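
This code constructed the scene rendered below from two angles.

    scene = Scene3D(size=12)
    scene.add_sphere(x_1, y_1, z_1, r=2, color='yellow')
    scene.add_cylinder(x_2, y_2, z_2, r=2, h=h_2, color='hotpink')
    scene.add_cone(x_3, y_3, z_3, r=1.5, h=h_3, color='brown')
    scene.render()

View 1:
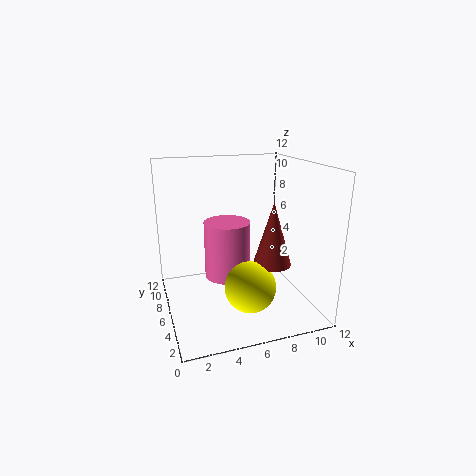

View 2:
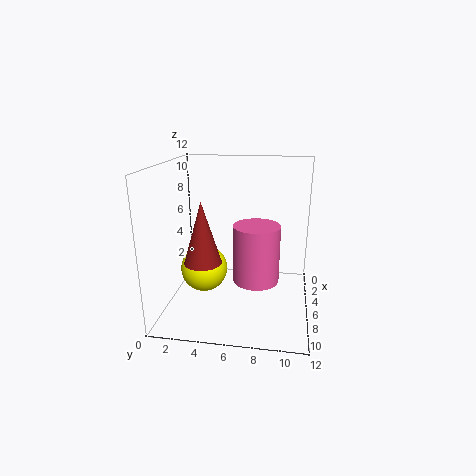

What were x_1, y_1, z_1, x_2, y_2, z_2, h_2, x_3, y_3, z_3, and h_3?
x_1 = 6
y_1 = 3
z_1 = 3
x_2 = 5.5
y_2 = 7.5
z_2 = 2
h_2 = 5
x_3 = 8
y_3 = 3.5
z_3 = 4.5
h_3 = 5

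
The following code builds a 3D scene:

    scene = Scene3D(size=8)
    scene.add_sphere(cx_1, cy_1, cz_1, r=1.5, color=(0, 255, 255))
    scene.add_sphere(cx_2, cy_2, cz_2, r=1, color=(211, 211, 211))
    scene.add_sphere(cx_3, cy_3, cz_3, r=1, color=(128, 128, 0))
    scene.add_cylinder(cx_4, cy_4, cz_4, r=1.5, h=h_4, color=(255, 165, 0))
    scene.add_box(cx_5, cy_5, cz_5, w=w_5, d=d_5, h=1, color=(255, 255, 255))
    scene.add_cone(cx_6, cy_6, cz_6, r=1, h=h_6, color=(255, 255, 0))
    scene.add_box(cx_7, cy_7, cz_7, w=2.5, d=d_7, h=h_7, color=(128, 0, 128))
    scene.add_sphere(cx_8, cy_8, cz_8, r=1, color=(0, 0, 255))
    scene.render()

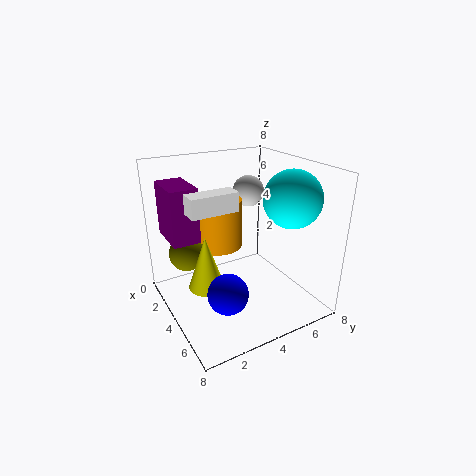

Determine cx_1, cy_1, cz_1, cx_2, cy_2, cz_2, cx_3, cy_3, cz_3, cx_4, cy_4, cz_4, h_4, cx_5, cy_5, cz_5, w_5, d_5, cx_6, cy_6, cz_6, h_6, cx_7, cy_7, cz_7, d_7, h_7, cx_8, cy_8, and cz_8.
cx_1 = 6; cy_1 = 6; cz_1 = 6.5; cx_2 = 1; cy_2 = 6.5; cz_2 = 5.5; cx_3 = 2.5; cy_3 = 1.5; cz_3 = 3; cx_4 = 1.5; cy_4 = 4; cz_4 = 2.5; h_4 = 3; cx_5 = 4; cy_5 = 1; cz_5 = 6; w_5 = 1; d_5 = 2.5; cx_6 = 4; cy_6 = 2; cz_6 = 1.5; h_6 = 3; cx_7 = 1; cy_7 = 0.5; cz_7 = 4; d_7 = 1.5; h_7 = 3; cx_8 = 6.5; cy_8 = 2; cz_8 = 2.5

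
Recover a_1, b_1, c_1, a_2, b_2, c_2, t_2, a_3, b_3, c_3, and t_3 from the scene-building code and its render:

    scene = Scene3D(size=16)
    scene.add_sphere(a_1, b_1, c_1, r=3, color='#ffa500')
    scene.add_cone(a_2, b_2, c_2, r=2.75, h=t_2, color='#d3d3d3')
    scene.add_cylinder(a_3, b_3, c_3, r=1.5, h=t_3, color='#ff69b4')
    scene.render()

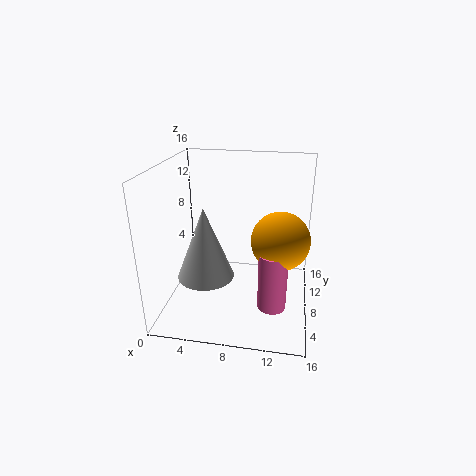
a_1 = 12.75; b_1 = 6; c_1 = 9; a_2 = 5.75; b_2 = 2.75; c_2 = 6.25; t_2 = 7; a_3 = 12.25; b_3 = 4.5; c_3 = 2; t_3 = 6.25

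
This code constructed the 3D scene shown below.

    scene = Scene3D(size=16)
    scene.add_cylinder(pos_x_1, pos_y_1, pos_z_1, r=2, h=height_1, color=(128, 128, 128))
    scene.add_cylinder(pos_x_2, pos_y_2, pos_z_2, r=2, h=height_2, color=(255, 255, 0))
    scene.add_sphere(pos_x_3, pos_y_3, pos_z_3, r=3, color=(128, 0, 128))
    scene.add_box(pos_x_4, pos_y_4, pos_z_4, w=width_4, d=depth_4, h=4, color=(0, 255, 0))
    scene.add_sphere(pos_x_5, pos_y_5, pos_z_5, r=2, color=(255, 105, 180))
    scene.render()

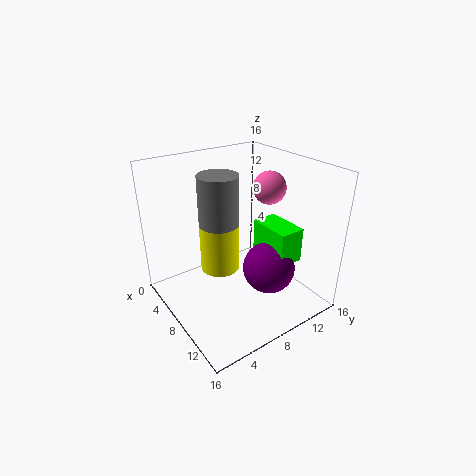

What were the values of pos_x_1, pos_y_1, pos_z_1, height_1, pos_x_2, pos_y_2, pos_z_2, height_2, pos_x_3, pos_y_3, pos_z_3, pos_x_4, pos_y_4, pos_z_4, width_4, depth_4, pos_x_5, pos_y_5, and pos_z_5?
pos_x_1 = 9
pos_y_1 = 5
pos_z_1 = 11
height_1 = 5
pos_x_2 = 9
pos_y_2 = 5
pos_z_2 = 6
height_2 = 5
pos_x_3 = 10
pos_y_3 = 11
pos_z_3 = 4
pos_x_4 = 7
pos_y_4 = 11
pos_z_4 = 5
width_4 = 5
depth_4 = 3
pos_x_5 = 6
pos_y_5 = 14
pos_z_5 = 12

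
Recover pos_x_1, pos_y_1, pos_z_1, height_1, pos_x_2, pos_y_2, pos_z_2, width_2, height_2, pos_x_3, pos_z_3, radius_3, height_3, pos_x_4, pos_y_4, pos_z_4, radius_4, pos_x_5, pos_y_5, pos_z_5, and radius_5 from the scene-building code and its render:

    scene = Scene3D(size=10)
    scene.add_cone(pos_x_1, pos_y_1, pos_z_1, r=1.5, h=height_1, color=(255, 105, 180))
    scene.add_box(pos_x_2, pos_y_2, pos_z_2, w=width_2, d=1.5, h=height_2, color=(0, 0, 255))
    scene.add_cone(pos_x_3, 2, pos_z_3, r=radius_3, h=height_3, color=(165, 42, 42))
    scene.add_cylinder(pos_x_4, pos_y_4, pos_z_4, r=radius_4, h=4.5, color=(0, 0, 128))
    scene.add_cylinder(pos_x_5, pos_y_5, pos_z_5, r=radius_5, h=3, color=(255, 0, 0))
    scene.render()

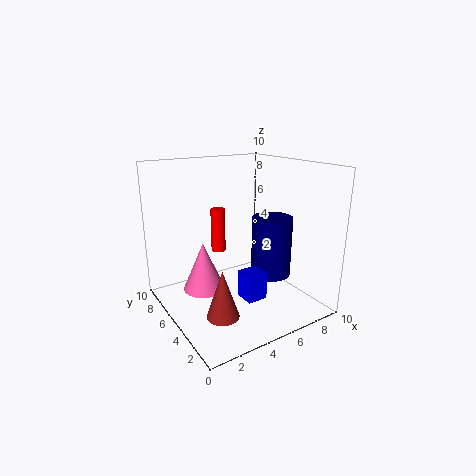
pos_x_1 = 3, pos_y_1 = 6.5, pos_z_1 = 1, height_1 = 3.5, pos_x_2 = 5, pos_y_2 = 3.5, pos_z_2 = 0.5, width_2 = 1.5, height_2 = 2, pos_x_3 = 2, pos_z_3 = 1.5, radius_3 = 1, height_3 = 3, pos_x_4 = 8, pos_y_4 = 5, pos_z_4 = 1.5, radius_4 = 1.5, pos_x_5 = 4, pos_y_5 = 6, pos_z_5 = 4, radius_5 = 0.5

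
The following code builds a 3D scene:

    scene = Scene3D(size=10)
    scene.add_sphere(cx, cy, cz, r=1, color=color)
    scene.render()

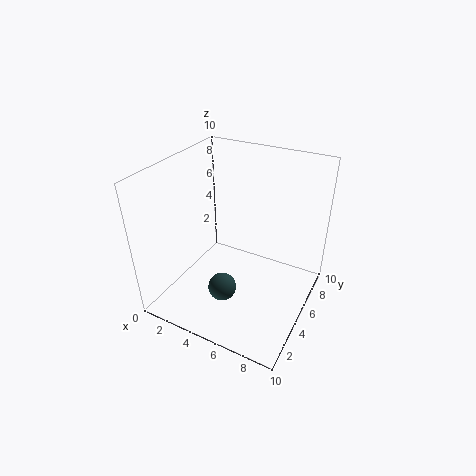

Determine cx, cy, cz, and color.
cx = 4.5
cy = 3.5
cz = 1.5
color = 'darkslategray'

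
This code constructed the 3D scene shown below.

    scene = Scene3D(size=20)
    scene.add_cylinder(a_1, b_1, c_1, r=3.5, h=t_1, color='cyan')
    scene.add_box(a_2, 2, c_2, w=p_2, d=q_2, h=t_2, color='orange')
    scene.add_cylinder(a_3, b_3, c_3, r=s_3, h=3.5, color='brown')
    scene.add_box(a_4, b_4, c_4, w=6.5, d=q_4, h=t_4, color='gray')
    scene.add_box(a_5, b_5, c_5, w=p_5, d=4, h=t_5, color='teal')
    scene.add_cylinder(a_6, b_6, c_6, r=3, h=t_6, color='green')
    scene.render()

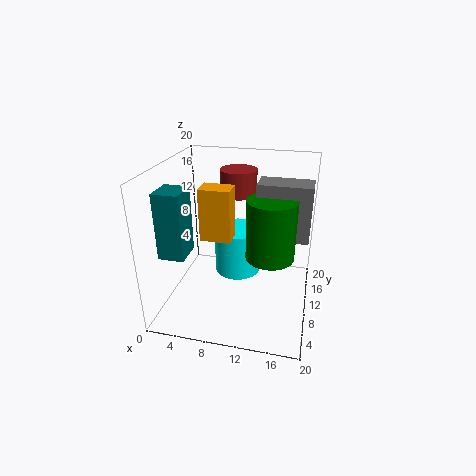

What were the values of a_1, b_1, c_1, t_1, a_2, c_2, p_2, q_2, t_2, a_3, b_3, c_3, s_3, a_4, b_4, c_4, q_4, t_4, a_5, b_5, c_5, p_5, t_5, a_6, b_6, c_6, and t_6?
a_1 = 9
b_1 = 14
c_1 = 2.5
t_1 = 7
a_2 = 7.5
c_2 = 13.5
p_2 = 3.5
q_2 = 2.5
t_2 = 6
a_3 = 9.5
b_3 = 12.5
c_3 = 15.5
s_3 = 2.5
a_4 = 13
b_4 = 6.5
c_4 = 12
q_4 = 3.5
t_4 = 7
a_5 = 0.5
b_5 = 4.5
c_5 = 8.5
p_5 = 3.5
t_5 = 9
a_6 = 15
b_6 = 6
c_6 = 10
t_6 = 7.5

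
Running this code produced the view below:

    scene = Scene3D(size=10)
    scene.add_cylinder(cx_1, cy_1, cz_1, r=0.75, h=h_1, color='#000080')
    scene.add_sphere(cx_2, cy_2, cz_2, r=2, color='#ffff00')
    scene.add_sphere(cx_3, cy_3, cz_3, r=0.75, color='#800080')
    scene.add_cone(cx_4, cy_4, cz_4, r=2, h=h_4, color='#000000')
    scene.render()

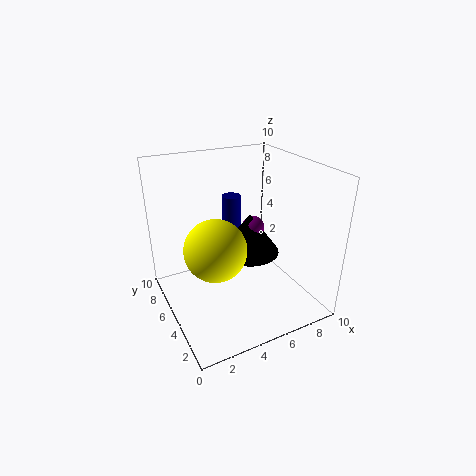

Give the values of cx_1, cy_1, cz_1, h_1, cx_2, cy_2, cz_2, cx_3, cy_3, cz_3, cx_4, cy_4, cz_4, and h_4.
cx_1 = 6.5
cy_1 = 9
cz_1 = 3.25
h_1 = 3.25
cx_2 = 2.75
cy_2 = 3.75
cz_2 = 5.25
cx_3 = 5.75
cy_3 = 4.25
cz_3 = 6
cx_4 = 5.5
cy_4 = 4.25
cz_4 = 4.25
h_4 = 2.75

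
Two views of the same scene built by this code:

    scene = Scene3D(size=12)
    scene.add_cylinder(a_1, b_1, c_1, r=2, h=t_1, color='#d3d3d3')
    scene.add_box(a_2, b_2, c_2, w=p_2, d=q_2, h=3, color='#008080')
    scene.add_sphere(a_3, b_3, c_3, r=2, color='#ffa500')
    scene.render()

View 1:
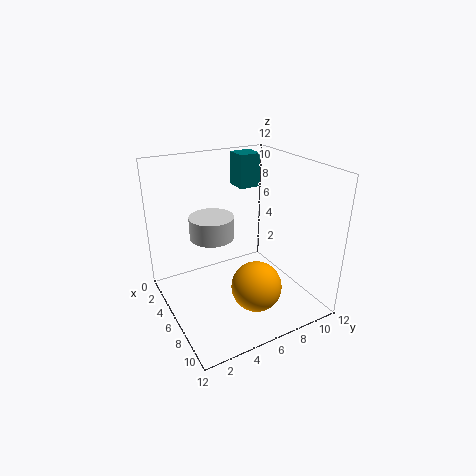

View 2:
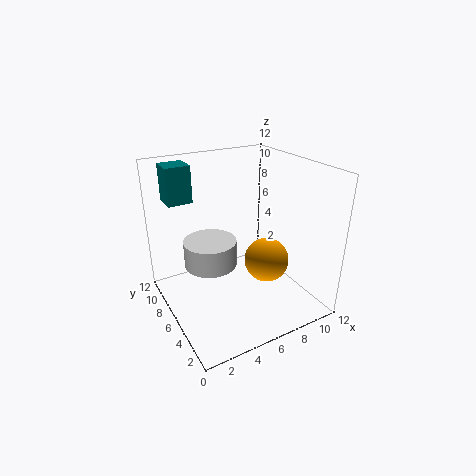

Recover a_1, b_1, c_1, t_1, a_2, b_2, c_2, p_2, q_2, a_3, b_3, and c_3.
a_1 = 3, b_1 = 5, c_1 = 5, t_1 = 2, a_2 = 1, b_2 = 8, c_2 = 9, p_2 = 2, q_2 = 2, a_3 = 9, b_3 = 6, c_3 = 3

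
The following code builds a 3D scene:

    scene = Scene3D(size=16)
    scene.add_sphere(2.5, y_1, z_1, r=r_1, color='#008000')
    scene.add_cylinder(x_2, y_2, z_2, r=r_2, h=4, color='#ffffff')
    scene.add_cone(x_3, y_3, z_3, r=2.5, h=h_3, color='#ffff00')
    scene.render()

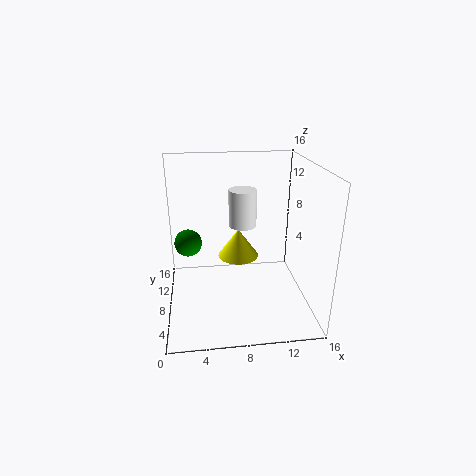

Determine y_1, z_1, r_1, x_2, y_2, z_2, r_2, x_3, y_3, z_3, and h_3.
y_1 = 8.5
z_1 = 7.5
r_1 = 1.5
x_2 = 8.5
y_2 = 8
z_2 = 9.5
r_2 = 1.5
x_3 = 8.5
y_3 = 11.5
z_3 = 4
h_3 = 3.5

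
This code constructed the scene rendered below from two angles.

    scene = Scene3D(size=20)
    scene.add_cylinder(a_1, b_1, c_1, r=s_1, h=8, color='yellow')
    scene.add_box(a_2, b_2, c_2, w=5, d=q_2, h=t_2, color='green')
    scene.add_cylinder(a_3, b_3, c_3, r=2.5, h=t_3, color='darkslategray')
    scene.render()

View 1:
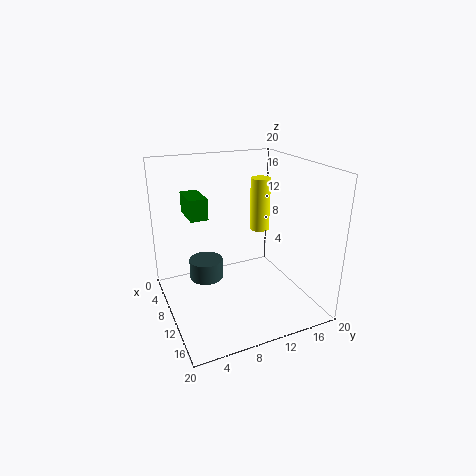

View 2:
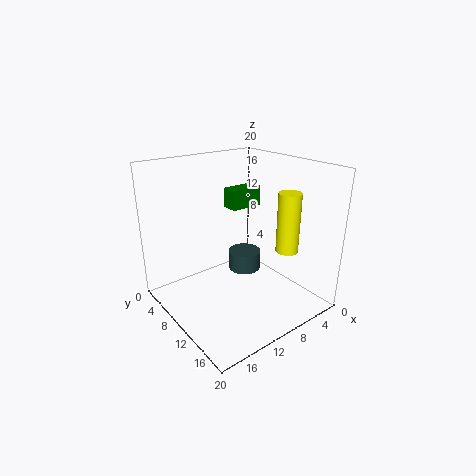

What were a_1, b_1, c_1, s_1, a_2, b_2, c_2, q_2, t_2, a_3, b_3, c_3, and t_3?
a_1 = 6, b_1 = 15.5, c_1 = 9, s_1 = 1.5, a_2 = 3, b_2 = 4, c_2 = 12.5, q_2 = 2.5, t_2 = 3, a_3 = 6, b_3 = 6.5, c_3 = 2.5, t_3 = 3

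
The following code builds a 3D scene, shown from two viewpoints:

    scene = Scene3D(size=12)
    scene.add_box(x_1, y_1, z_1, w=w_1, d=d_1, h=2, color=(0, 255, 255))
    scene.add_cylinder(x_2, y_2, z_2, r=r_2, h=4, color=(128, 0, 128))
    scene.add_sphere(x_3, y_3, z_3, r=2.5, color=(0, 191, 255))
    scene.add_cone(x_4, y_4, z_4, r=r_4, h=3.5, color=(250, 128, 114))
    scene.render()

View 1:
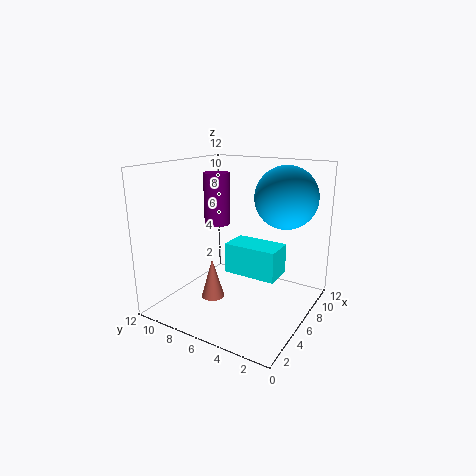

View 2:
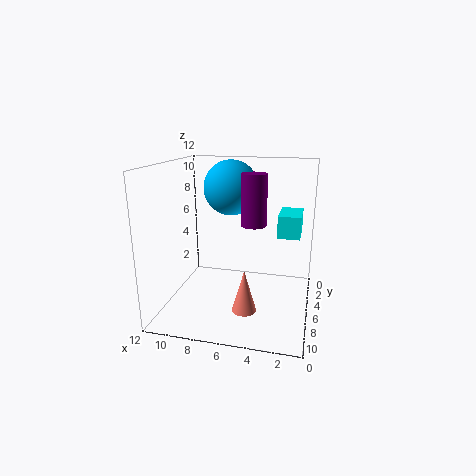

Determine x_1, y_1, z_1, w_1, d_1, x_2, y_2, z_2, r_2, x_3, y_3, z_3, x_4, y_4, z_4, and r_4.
x_1 = 1; y_1 = 0.5; z_1 = 5.5; w_1 = 2; d_1 = 3.5; x_2 = 4.5; y_2 = 7; z_2 = 7.5; r_2 = 1; x_3 = 7.5; y_3 = 2.5; z_3 = 9.5; x_4 = 5; y_4 = 8; z_4 = 0.5; r_4 = 1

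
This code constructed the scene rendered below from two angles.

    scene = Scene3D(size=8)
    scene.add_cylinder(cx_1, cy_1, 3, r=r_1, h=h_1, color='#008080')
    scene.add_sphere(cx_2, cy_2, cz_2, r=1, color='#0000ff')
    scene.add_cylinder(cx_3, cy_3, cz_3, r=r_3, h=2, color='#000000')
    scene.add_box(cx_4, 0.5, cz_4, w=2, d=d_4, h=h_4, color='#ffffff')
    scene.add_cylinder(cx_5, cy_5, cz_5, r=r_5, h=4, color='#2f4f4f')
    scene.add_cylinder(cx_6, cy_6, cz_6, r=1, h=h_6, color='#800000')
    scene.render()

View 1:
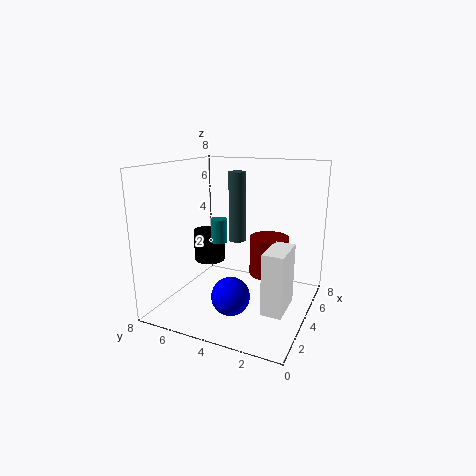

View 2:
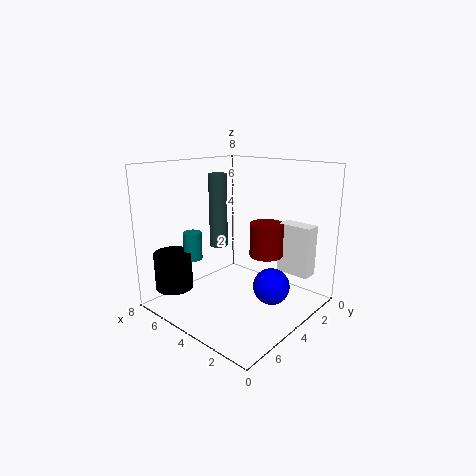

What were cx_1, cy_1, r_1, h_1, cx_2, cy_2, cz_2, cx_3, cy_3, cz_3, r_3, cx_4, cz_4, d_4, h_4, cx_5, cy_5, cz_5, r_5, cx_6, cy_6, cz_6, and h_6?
cx_1 = 5.5
cy_1 = 6
r_1 = 0.5
h_1 = 1.5
cx_2 = 2
cy_2 = 3.5
cz_2 = 1.5
cx_3 = 6
cy_3 = 7
cz_3 = 1.5
r_3 = 1
cx_4 = 1
cz_4 = 1.5
d_4 = 1
h_4 = 3
cx_5 = 5
cy_5 = 4.5
cz_5 = 3.5
r_5 = 0.5
cx_6 = 3.5
cy_6 = 2
cz_6 = 2.5
h_6 = 2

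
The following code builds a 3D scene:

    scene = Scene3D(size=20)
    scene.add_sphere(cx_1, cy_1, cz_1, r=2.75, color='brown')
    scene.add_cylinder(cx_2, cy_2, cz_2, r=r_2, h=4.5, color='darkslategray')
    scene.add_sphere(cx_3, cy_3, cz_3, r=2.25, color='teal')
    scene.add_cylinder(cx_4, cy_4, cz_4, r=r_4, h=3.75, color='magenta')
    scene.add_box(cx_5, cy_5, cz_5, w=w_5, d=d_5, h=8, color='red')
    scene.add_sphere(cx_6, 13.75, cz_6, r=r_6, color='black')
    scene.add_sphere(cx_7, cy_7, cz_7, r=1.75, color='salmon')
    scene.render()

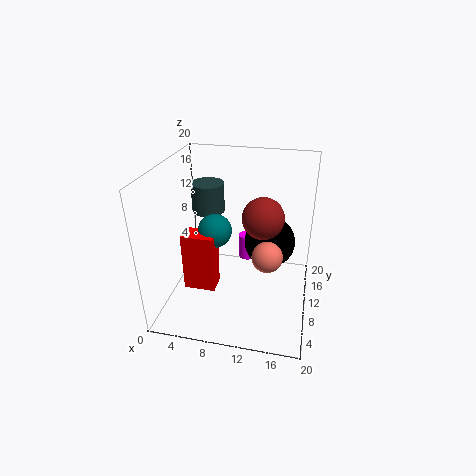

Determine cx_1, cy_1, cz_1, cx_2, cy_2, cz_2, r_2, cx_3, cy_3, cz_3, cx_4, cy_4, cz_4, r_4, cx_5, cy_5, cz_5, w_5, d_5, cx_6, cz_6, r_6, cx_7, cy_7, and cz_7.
cx_1 = 13.5, cy_1 = 9.25, cz_1 = 13.75, cx_2 = 4, cy_2 = 15.75, cz_2 = 11, r_2 = 2.5, cx_3 = 7.25, cy_3 = 8.25, cz_3 = 11.75, cx_4 = 10.5, cy_4 = 14.25, cz_4 = 4.5, r_4 = 1.25, cx_5 = 3.5, cy_5 = 5.25, cz_5 = 4, w_5 = 4.25, d_5 = 2.75, cx_6 = 14, cz_6 = 7.75, r_6 = 3.75, cx_7 = 15, cy_7 = 2.75, cz_7 = 12.25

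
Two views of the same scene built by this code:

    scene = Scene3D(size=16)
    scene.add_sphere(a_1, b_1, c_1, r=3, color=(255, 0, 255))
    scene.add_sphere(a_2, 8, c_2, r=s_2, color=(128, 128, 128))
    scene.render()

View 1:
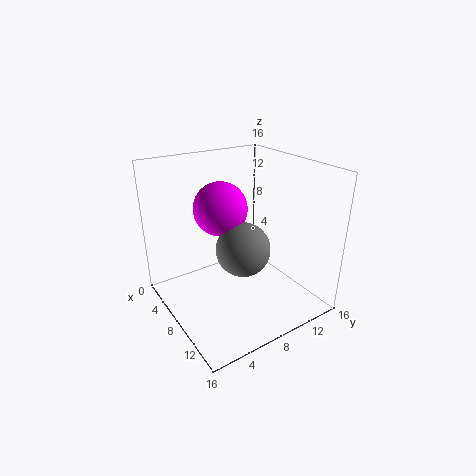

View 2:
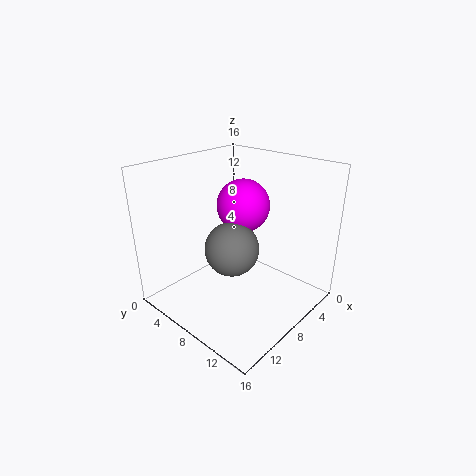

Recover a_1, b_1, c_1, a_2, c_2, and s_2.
a_1 = 6; b_1 = 7; c_1 = 11; a_2 = 9; c_2 = 7; s_2 = 3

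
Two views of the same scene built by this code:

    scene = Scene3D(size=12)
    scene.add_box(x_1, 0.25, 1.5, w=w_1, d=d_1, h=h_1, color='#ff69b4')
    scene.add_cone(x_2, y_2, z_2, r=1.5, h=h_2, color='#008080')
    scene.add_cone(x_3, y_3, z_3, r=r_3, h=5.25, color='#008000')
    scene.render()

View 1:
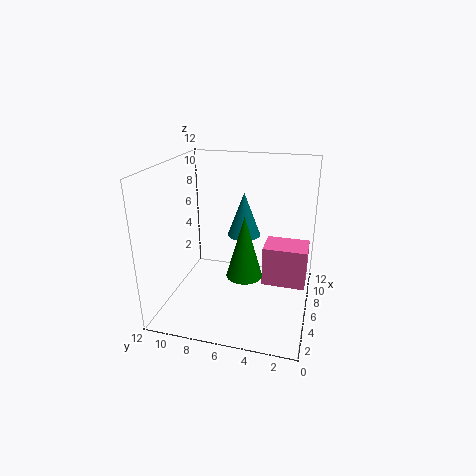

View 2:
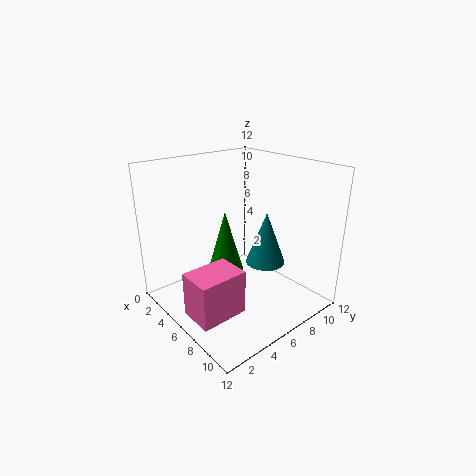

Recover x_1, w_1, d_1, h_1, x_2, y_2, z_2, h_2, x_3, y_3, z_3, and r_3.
x_1 = 6.5; w_1 = 2.75; d_1 = 3.75; h_1 = 3.5; x_2 = 9; y_2 = 6.25; z_2 = 5; h_2 = 4; x_3 = 5.25; y_3 = 5.25; z_3 = 3; r_3 = 1.5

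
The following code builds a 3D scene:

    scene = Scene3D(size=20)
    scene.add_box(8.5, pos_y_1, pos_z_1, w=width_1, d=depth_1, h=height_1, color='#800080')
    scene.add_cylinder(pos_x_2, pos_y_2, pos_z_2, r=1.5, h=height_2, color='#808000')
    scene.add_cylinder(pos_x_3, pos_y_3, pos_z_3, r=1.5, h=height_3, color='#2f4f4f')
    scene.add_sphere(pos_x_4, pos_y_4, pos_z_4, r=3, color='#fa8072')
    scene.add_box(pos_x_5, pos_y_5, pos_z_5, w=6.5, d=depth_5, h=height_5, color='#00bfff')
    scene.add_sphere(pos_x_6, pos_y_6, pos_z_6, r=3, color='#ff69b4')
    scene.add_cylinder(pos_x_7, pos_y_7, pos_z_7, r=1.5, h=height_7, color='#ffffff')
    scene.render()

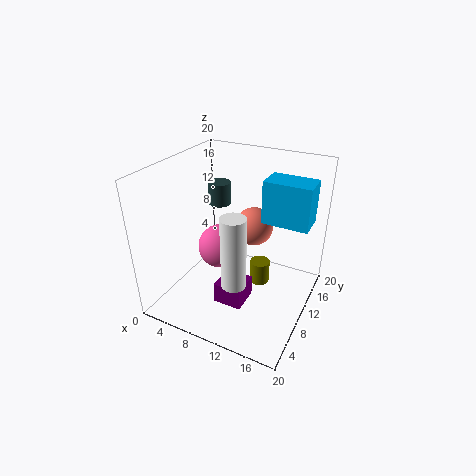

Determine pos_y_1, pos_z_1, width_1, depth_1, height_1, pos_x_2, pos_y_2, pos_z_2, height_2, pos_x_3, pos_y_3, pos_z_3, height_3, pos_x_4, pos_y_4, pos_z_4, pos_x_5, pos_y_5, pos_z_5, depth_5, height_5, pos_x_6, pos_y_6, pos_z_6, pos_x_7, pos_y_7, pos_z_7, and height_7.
pos_y_1 = 5.5
pos_z_1 = 1.5
width_1 = 4
depth_1 = 4
height_1 = 3
pos_x_2 = 12
pos_y_2 = 13.5
pos_z_2 = 1
height_2 = 3.5
pos_x_3 = 7
pos_y_3 = 10.5
pos_z_3 = 14.5
height_3 = 3
pos_x_4 = 9.5
pos_y_4 = 16.5
pos_z_4 = 8.5
pos_x_5 = 12.5
pos_y_5 = 12
pos_z_5 = 12
depth_5 = 4
height_5 = 6
pos_x_6 = 8
pos_y_6 = 8.5
pos_z_6 = 9
pos_x_7 = 13
pos_y_7 = 3
pos_z_7 = 8
height_7 = 9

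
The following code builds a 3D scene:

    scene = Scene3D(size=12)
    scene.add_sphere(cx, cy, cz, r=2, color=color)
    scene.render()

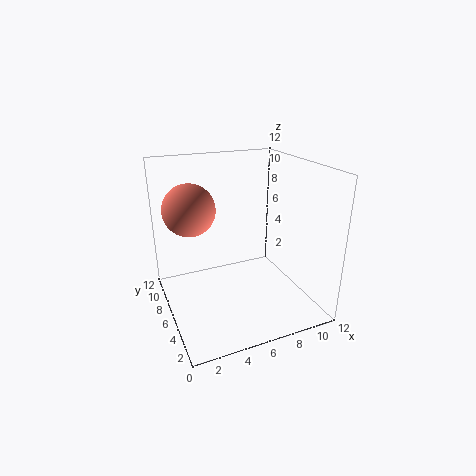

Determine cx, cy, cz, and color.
cx = 2, cy = 6, cz = 9, color = 'salmon'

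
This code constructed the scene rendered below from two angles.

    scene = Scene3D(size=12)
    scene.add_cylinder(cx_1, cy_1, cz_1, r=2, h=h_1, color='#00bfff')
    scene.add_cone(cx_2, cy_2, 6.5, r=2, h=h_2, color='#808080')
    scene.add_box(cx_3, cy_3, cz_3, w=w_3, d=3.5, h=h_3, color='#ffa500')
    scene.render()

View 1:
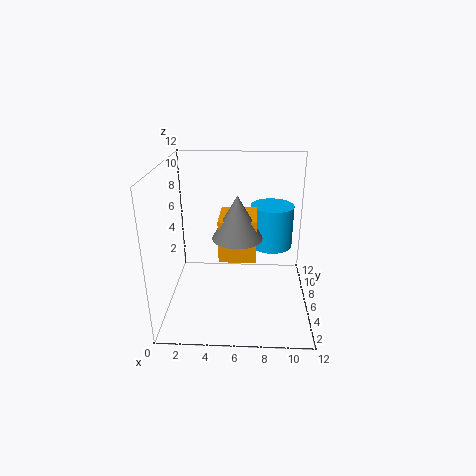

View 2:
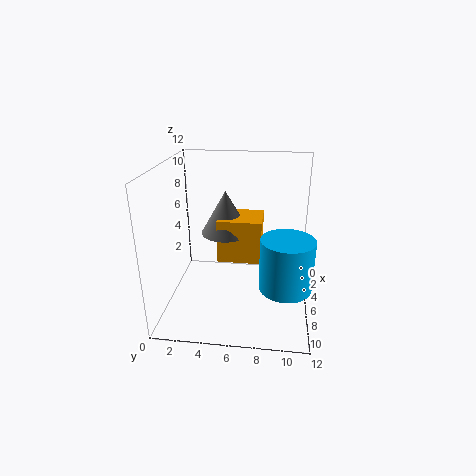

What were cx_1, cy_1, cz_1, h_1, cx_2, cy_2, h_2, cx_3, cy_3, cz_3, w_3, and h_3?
cx_1 = 9; cy_1 = 10; cz_1 = 3.5; h_1 = 4; cx_2 = 6; cy_2 = 5; h_2 = 3.5; cx_3 = 4.5; cy_3 = 4.5; cz_3 = 4.5; w_3 = 3; h_3 = 3.5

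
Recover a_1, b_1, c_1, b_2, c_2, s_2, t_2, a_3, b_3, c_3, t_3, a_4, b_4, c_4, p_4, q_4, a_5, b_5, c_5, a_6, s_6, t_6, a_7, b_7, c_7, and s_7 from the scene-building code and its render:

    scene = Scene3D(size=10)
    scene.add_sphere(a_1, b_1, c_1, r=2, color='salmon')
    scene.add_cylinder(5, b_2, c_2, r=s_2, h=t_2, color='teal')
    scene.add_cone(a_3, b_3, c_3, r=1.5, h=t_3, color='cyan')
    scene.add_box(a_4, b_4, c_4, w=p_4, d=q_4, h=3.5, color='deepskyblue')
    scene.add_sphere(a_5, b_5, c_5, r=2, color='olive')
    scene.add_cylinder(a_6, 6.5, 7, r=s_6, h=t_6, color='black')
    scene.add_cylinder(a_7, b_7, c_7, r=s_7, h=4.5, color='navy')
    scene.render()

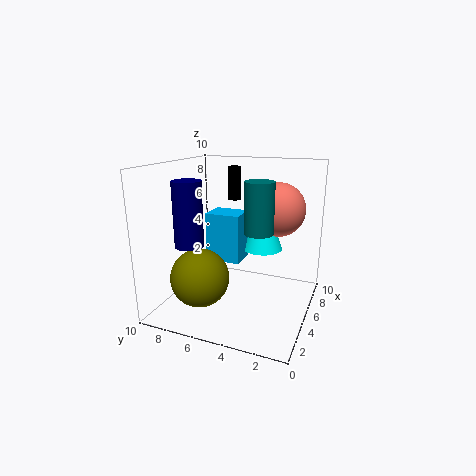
a_1 = 8, b_1 = 3, c_1 = 6.5, b_2 = 3.5, c_2 = 5.5, s_2 = 1, t_2 = 3.5, a_3 = 7.5, b_3 = 4, c_3 = 3.5, t_3 = 4, a_4 = 5, b_4 = 5, c_4 = 3, p_4 = 2, q_4 = 2.5, a_5 = 3, b_5 = 7, c_5 = 2.5, a_6 = 8, s_6 = 0.5, t_6 = 2.5, a_7 = 3.5, b_7 = 8, c_7 = 4.5, s_7 = 1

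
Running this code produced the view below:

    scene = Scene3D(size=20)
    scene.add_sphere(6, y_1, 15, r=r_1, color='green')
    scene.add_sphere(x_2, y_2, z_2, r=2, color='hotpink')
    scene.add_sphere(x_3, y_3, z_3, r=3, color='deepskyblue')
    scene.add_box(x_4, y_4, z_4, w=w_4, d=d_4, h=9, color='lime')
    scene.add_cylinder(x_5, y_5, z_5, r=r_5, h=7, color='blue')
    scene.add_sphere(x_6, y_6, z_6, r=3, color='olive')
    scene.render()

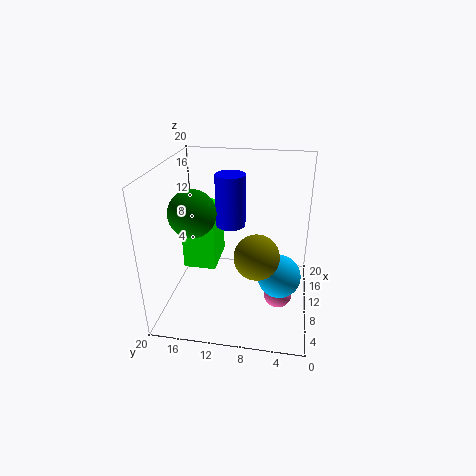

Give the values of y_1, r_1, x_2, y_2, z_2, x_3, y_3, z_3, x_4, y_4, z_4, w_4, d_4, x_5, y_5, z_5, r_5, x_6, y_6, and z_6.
y_1 = 15; r_1 = 3; x_2 = 9; y_2 = 4; z_2 = 2; x_3 = 9; y_3 = 4; z_3 = 5; x_4 = 12; y_4 = 14; z_4 = 3; w_4 = 7; d_4 = 5; x_5 = 10; y_5 = 11; z_5 = 12; r_5 = 2; x_6 = 7; y_6 = 7; z_6 = 9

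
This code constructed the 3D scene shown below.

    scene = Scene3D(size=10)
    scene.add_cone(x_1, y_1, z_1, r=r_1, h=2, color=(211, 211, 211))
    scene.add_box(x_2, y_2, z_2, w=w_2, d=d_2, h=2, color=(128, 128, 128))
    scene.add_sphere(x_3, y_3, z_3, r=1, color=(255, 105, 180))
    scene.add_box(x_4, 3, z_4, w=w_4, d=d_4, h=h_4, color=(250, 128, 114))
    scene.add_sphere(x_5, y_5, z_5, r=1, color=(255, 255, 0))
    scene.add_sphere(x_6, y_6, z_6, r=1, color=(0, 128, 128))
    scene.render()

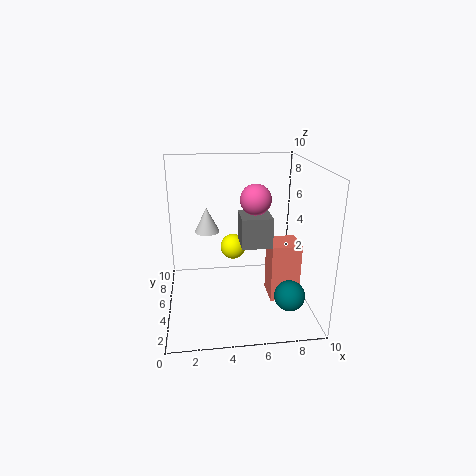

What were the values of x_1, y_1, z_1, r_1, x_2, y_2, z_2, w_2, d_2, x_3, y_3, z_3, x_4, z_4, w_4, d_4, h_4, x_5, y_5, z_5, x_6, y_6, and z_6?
x_1 = 3, y_1 = 9, z_1 = 4, r_1 = 1, x_2 = 5, y_2 = 3, z_2 = 5, w_2 = 2, d_2 = 2, x_3 = 6, y_3 = 4, z_3 = 8, x_4 = 7, z_4 = 1, w_4 = 2, d_4 = 2, h_4 = 4, x_5 = 5, y_5 = 8, z_5 = 3, x_6 = 8, y_6 = 2, z_6 = 2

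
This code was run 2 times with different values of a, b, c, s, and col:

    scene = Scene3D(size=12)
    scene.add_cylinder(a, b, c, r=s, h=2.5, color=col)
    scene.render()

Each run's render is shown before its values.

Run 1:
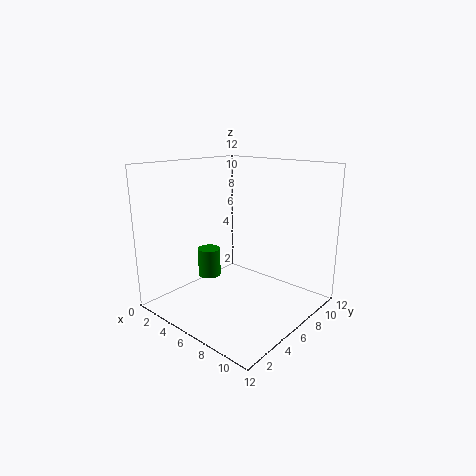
a = 3, b = 5.5, c = 2, s = 1, col = 'green'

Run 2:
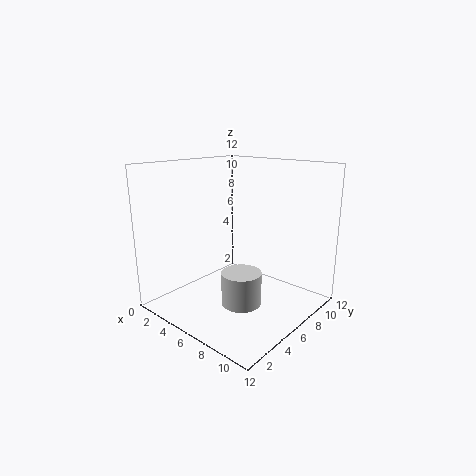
a = 8.5, b = 3.5, c = 2, s = 1.5, col = 'lightgray'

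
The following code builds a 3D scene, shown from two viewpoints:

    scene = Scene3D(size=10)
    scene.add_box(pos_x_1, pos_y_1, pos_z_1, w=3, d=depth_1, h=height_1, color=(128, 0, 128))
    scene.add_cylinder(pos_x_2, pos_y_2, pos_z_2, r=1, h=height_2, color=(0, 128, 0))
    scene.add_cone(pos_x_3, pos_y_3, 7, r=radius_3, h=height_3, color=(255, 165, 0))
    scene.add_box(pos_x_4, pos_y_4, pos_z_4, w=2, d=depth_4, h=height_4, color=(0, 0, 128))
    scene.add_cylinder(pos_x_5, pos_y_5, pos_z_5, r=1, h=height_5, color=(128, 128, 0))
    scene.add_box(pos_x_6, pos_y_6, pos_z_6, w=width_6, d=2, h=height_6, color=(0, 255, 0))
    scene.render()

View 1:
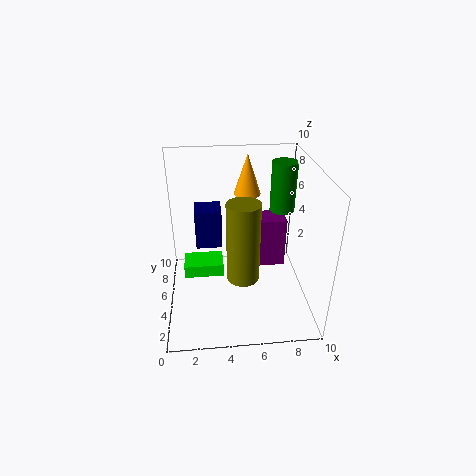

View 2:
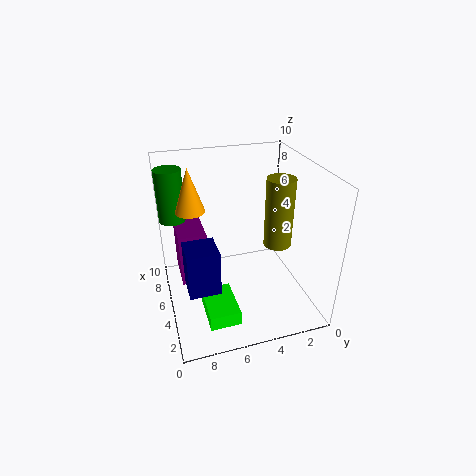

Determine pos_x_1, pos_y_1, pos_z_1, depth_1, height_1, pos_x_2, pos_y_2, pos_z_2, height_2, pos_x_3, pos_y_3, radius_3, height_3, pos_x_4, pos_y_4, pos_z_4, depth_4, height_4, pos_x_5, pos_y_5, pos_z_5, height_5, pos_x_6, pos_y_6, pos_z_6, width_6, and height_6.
pos_x_1 = 6
pos_y_1 = 7
pos_z_1 = 1
depth_1 = 2
height_1 = 4
pos_x_2 = 9
pos_y_2 = 9
pos_z_2 = 5
height_2 = 4
pos_x_3 = 6
pos_y_3 = 8
radius_3 = 1
height_3 = 3
pos_x_4 = 2
pos_y_4 = 7
pos_z_4 = 3
depth_4 = 2
height_4 = 3
pos_x_5 = 5
pos_y_5 = 2
pos_z_5 = 4
height_5 = 5
pos_x_6 = 1
pos_y_6 = 6
pos_z_6 = 1
width_6 = 3
height_6 = 1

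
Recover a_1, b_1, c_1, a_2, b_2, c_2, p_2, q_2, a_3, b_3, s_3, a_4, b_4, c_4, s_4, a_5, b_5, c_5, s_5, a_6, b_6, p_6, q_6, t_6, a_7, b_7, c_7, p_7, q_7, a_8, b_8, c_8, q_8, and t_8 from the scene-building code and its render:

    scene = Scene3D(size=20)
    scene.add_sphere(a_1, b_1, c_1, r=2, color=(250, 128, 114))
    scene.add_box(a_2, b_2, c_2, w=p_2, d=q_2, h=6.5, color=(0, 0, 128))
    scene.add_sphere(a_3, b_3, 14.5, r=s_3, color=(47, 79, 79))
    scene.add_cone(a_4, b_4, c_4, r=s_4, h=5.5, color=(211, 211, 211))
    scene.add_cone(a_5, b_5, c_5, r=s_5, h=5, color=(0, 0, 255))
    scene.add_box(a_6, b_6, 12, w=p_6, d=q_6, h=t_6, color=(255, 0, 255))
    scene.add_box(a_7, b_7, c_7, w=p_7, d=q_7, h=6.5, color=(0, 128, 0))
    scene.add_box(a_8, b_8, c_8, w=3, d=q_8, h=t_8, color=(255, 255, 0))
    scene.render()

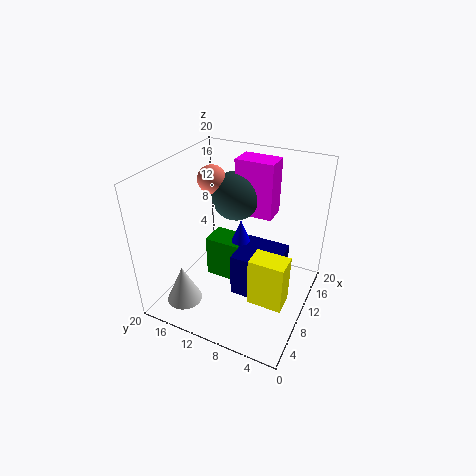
a_1 = 12; b_1 = 15; c_1 = 17; a_2 = 8.5; b_2 = 4; c_2 = 1; p_2 = 6.5; q_2 = 6.5; a_3 = 13.5; b_3 = 12; s_3 = 3.5; a_4 = 4.5; b_4 = 16; c_4 = 1; s_4 = 2.5; a_5 = 13; b_5 = 11; c_5 = 6; s_5 = 2; a_6 = 13; b_6 = 6.5; p_6 = 3.5; q_6 = 5.5; t_6 = 8; a_7 = 11; b_7 = 10.5; c_7 = 1; p_7 = 4; q_7 = 5.5; a_8 = 4.5; b_8 = 1.5; c_8 = 4.5; q_8 = 4.5; t_8 = 6.5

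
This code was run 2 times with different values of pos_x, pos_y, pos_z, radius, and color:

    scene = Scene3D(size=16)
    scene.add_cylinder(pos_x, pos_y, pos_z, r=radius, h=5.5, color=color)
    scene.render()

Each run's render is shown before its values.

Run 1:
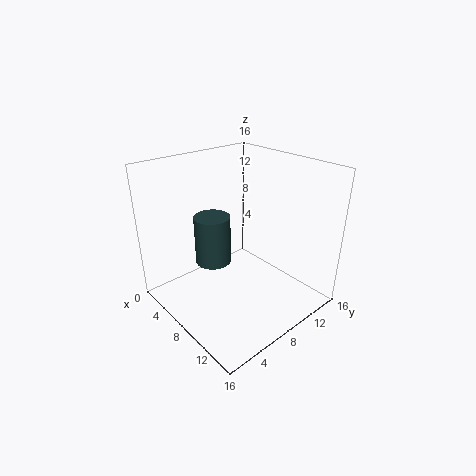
pos_x = 6
pos_y = 6
pos_z = 5
radius = 2
color = 'darkslategray'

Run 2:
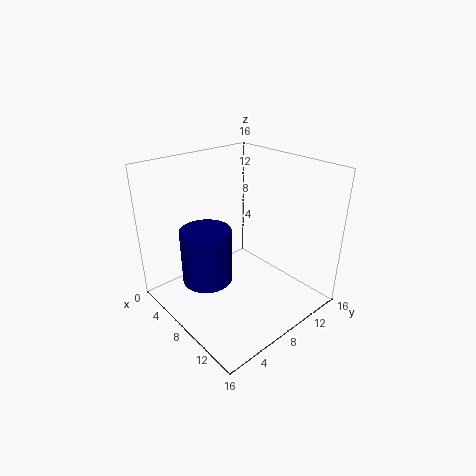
pos_x = 9
pos_y = 3
pos_z = 5.5
radius = 2.5
color = 'navy'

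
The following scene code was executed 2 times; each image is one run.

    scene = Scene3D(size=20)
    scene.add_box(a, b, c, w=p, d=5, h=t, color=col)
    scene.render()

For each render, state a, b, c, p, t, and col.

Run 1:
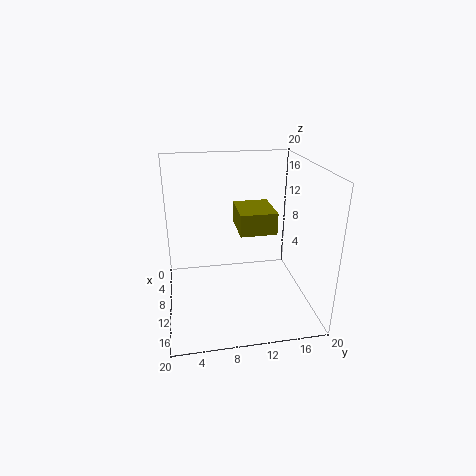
a = 6; b = 10; c = 11; p = 6; t = 3; col = 'olive'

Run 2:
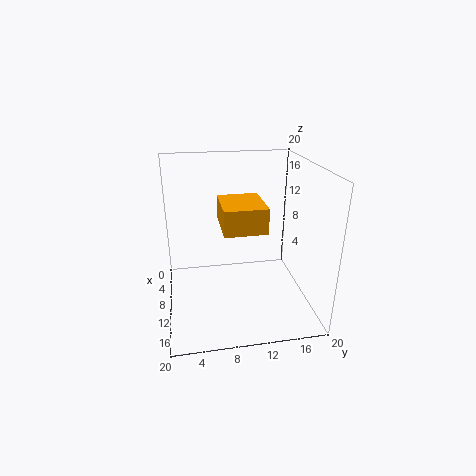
a = 12; b = 7; c = 14; p = 6; t = 3; col = 'orange'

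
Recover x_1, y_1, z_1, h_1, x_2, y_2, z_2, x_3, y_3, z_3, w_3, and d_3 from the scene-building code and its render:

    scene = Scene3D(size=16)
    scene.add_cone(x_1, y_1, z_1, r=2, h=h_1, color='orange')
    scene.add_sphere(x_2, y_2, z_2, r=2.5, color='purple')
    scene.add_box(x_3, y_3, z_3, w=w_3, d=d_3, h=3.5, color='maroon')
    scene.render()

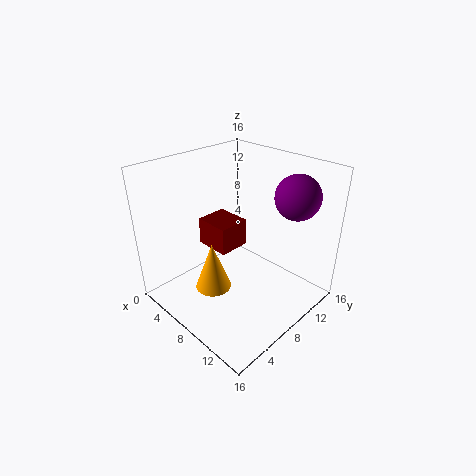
x_1 = 7, y_1 = 5, z_1 = 2.5, h_1 = 5.5, x_2 = 12, y_2 = 13, z_2 = 12.5, x_3 = 0.5, y_3 = 8.5, z_3 = 4, w_3 = 4.5, d_3 = 4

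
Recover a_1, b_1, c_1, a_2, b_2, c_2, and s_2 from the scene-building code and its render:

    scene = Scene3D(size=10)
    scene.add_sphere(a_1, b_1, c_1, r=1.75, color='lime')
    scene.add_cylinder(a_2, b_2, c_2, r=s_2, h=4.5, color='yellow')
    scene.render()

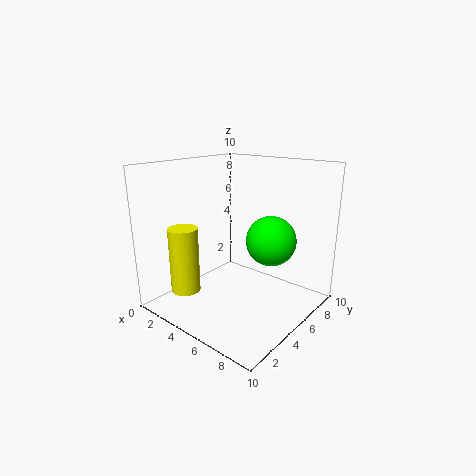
a_1 = 6.75, b_1 = 6.5, c_1 = 4.75, a_2 = 2.75, b_2 = 2, c_2 = 1.5, s_2 = 1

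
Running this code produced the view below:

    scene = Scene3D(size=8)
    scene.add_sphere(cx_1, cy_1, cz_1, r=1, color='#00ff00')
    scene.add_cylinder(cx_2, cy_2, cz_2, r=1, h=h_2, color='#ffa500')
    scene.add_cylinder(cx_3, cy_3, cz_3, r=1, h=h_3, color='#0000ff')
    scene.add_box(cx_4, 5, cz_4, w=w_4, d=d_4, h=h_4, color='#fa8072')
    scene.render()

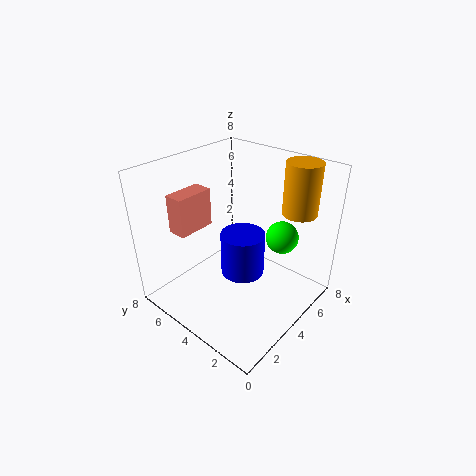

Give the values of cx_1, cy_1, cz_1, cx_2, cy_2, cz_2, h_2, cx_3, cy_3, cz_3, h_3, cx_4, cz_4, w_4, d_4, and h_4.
cx_1 = 7
cy_1 = 3
cz_1 = 3
cx_2 = 7
cy_2 = 2
cz_2 = 5
h_2 = 3
cx_3 = 2
cy_3 = 2
cz_3 = 4
h_3 = 2
cx_4 = 1
cz_4 = 5
w_4 = 2
d_4 = 1
h_4 = 2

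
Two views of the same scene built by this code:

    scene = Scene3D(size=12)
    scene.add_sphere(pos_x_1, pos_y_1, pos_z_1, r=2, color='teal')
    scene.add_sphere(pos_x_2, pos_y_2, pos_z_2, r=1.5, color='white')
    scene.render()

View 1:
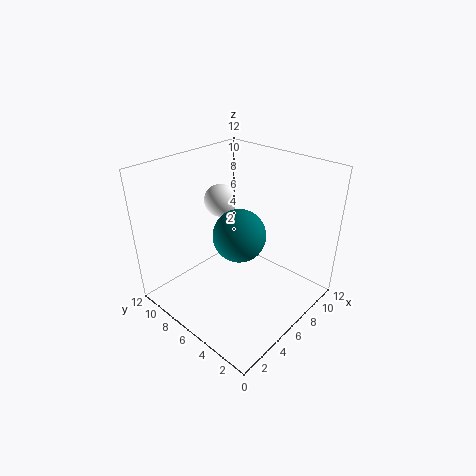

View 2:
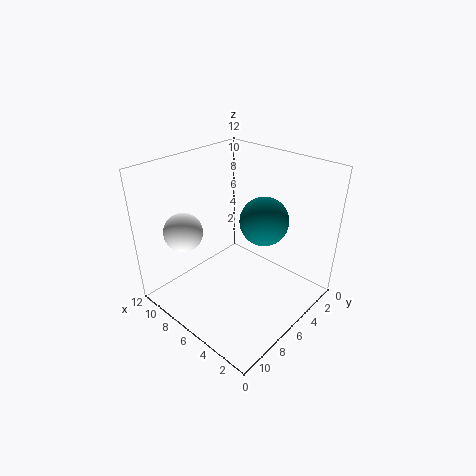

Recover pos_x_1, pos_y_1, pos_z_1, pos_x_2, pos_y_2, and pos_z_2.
pos_x_1 = 4.5, pos_y_1 = 4.5, pos_z_1 = 7.5, pos_x_2 = 8, pos_y_2 = 10, pos_z_2 = 7.5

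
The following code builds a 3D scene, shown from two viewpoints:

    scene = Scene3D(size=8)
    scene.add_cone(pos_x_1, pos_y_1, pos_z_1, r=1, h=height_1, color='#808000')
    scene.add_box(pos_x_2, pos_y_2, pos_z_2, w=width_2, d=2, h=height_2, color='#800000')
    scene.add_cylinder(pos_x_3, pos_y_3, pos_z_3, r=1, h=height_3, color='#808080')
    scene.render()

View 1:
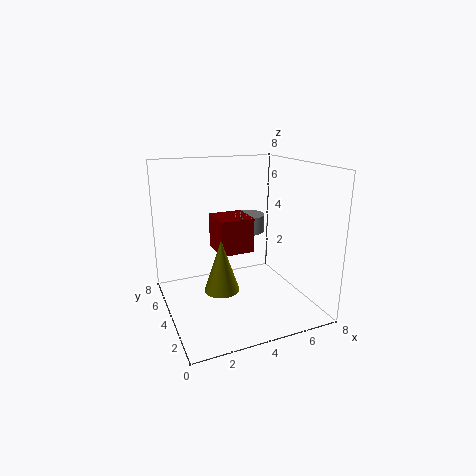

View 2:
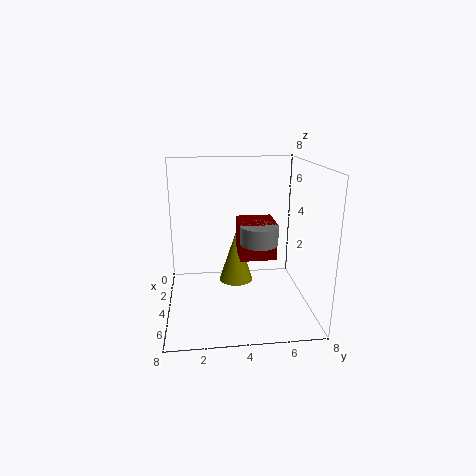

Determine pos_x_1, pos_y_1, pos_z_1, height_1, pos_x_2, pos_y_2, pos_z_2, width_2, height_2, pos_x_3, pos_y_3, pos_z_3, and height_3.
pos_x_1 = 3, pos_y_1 = 4, pos_z_1 = 1, height_1 = 3, pos_x_2 = 3, pos_y_2 = 4, pos_z_2 = 3, width_2 = 2, height_2 = 2, pos_x_3 = 5, pos_y_3 = 5, pos_z_3 = 4, height_3 = 1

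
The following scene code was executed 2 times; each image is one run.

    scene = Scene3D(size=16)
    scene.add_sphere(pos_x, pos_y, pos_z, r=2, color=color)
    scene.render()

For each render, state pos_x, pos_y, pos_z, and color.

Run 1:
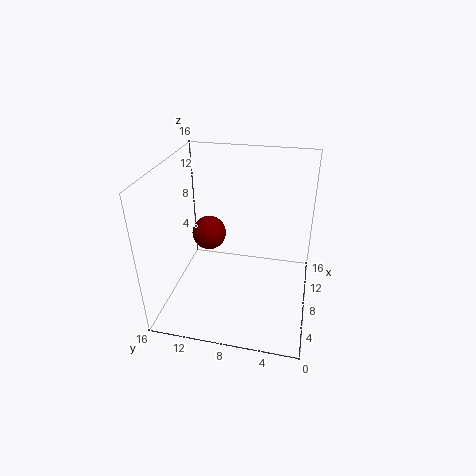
pos_x = 10, pos_y = 12, pos_z = 7, color = 'maroon'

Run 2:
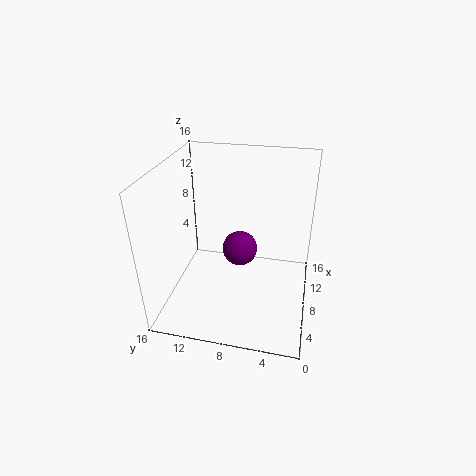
pos_x = 9, pos_y = 8, pos_z = 6, color = 'purple'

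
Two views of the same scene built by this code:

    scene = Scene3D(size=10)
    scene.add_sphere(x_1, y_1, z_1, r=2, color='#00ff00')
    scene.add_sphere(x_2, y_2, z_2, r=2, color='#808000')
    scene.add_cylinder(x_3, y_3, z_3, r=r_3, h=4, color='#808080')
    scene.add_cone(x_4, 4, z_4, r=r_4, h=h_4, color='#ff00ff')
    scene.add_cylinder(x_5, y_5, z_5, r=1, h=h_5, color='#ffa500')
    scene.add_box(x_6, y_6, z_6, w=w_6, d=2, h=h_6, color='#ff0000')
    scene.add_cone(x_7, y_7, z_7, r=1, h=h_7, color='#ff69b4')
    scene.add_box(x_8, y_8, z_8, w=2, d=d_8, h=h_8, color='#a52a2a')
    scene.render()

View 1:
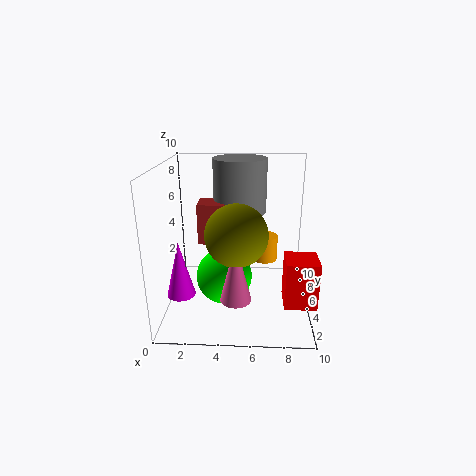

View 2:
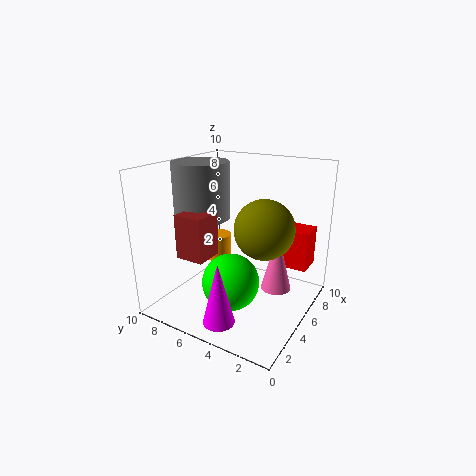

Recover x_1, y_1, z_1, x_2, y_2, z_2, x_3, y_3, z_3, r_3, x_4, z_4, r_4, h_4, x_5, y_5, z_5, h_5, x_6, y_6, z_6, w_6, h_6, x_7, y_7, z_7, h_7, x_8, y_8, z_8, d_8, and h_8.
x_1 = 4
y_1 = 5
z_1 = 2
x_2 = 5
y_2 = 3
z_2 = 6
x_3 = 5
y_3 = 8
z_3 = 6
r_3 = 2
x_4 = 1
z_4 = 1
r_4 = 1
h_4 = 4
x_5 = 7
y_5 = 8
z_5 = 2
h_5 = 2
x_6 = 8
y_6 = 1
z_6 = 2
w_6 = 2
h_6 = 3
x_7 = 5
y_7 = 2
z_7 = 2
h_7 = 4
x_8 = 2
y_8 = 6
z_8 = 4
d_8 = 2
h_8 = 3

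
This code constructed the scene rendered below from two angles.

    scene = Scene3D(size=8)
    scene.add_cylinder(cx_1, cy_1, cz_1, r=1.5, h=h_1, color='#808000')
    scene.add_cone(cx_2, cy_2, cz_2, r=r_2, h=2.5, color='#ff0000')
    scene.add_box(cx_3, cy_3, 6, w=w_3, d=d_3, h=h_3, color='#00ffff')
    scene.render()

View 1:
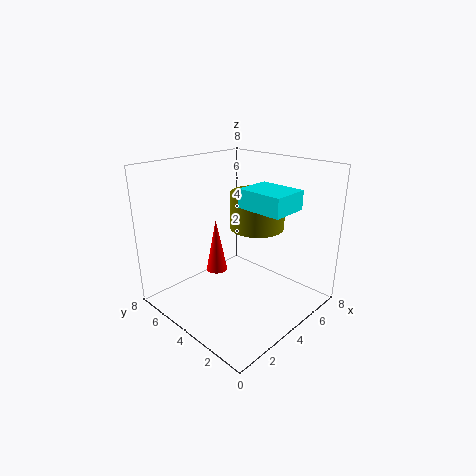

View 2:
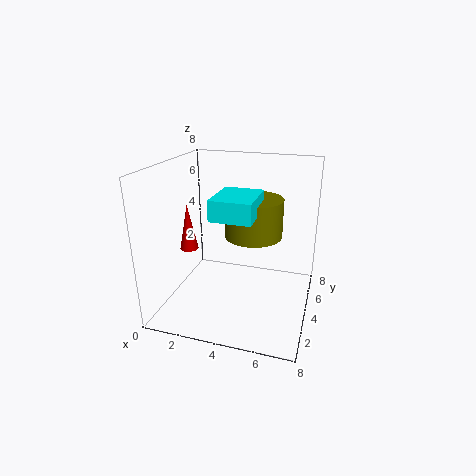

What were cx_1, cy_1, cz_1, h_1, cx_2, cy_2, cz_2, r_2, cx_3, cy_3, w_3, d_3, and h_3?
cx_1 = 5
cy_1 = 3.5
cz_1 = 4.5
h_1 = 2
cx_2 = 1.5
cy_2 = 3
cz_2 = 3.5
r_2 = 0.5
cx_3 = 3.5
cy_3 = 1
w_3 = 2
d_3 = 2.5
h_3 = 1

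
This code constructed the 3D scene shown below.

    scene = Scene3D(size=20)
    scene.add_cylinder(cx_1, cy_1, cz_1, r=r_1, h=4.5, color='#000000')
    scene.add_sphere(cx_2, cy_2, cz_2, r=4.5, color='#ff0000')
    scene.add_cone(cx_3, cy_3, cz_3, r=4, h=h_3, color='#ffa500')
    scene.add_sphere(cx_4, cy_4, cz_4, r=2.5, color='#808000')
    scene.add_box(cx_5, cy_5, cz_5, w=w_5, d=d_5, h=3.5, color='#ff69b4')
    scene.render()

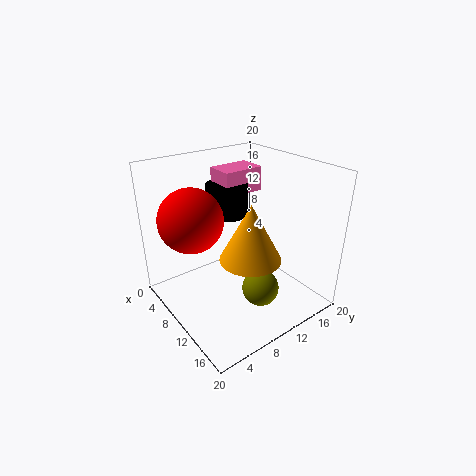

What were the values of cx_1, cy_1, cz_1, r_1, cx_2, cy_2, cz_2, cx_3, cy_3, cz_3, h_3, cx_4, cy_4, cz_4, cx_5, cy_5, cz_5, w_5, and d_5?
cx_1 = 6
cy_1 = 11
cz_1 = 12
r_1 = 3
cx_2 = 6
cy_2 = 5
cz_2 = 12.5
cx_3 = 14
cy_3 = 9
cz_3 = 9
h_3 = 7.5
cx_4 = 14.5
cy_4 = 10.5
cz_4 = 4
cx_5 = 3.5
cy_5 = 10
cz_5 = 15
w_5 = 4
d_5 = 6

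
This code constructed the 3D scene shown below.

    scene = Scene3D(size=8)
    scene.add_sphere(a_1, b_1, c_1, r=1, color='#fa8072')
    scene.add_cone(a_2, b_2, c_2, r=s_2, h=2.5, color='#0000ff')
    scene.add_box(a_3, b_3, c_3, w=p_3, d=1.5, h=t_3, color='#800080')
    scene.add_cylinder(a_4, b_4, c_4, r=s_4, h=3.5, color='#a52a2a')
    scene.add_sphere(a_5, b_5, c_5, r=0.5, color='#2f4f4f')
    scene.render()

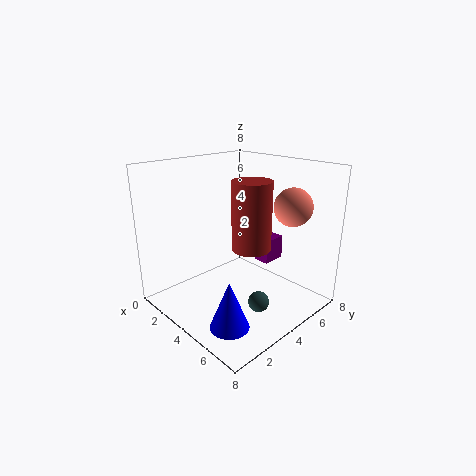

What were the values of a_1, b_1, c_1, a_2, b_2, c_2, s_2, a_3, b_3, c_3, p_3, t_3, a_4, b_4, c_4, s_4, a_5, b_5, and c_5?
a_1 = 6.5, b_1 = 5.5, c_1 = 6, a_2 = 6, b_2 = 1.5, c_2 = 0.5, s_2 = 1, a_3 = 3, b_3 = 6.5, c_3 = 1.5, p_3 = 1, t_3 = 1.5, a_4 = 5.5, b_4 = 3.5, c_4 = 4, s_4 = 1, a_5 = 7, b_5 = 2.5, c_5 = 2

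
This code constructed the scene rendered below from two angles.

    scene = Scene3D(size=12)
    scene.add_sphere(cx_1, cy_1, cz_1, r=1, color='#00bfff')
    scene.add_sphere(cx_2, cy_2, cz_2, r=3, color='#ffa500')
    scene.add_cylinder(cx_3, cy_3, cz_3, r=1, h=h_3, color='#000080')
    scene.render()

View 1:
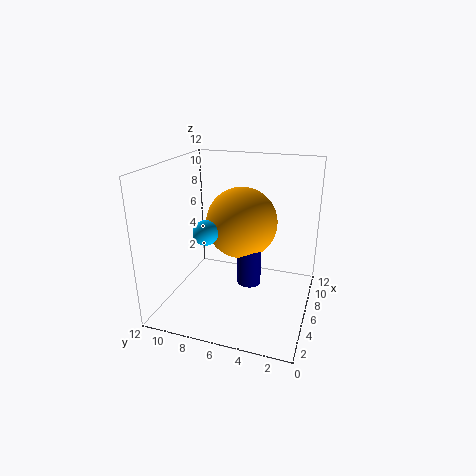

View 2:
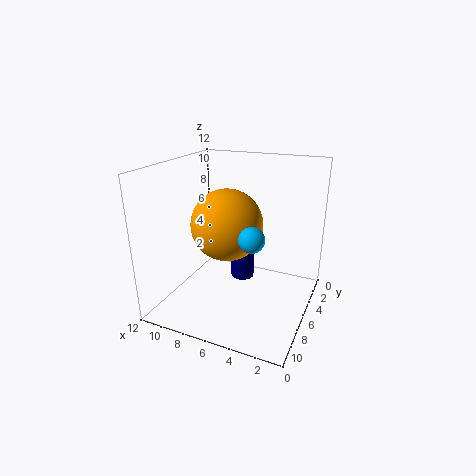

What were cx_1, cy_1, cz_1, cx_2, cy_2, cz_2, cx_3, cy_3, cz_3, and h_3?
cx_1 = 4, cy_1 = 8, cz_1 = 7, cx_2 = 7, cy_2 = 6, cz_2 = 7, cx_3 = 6, cy_3 = 5, cz_3 = 2, h_3 = 5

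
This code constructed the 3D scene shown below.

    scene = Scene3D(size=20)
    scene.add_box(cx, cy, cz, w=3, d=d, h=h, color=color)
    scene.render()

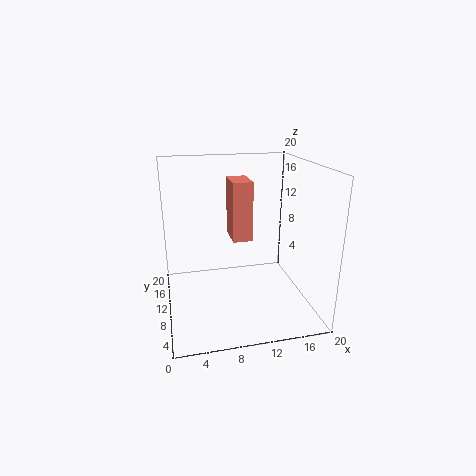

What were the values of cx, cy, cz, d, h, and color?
cx = 10; cy = 13; cz = 8; d = 5; h = 9; color = 'salmon'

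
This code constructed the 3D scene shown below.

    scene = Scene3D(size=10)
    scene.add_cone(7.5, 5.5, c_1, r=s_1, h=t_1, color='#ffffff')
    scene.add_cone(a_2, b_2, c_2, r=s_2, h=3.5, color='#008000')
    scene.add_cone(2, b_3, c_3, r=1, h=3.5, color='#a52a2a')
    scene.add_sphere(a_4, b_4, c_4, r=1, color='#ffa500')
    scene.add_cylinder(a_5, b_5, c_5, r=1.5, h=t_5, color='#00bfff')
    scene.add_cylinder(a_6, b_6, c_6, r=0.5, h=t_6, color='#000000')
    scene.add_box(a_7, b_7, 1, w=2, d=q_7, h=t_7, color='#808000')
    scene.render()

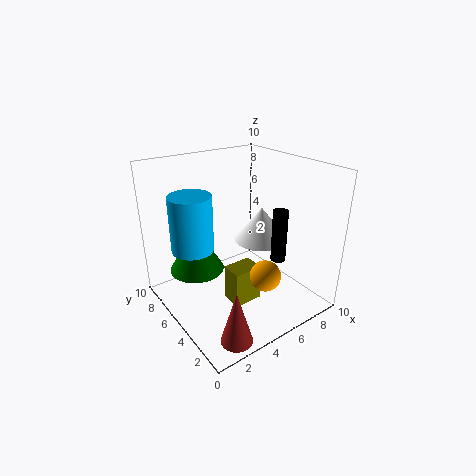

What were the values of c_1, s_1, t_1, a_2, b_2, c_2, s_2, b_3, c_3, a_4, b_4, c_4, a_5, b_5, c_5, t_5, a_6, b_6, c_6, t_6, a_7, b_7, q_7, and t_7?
c_1 = 4
s_1 = 2
t_1 = 2.5
a_2 = 3
b_2 = 7.5
c_2 = 2
s_2 = 2
b_3 = 1
c_3 = 0.5
a_4 = 5
b_4 = 2
c_4 = 3.5
a_5 = 2.5
b_5 = 7
c_5 = 4
t_5 = 4
a_6 = 6.5
b_6 = 2.5
c_6 = 4
t_6 = 3.5
a_7 = 3.5
b_7 = 3
q_7 = 1.5
t_7 = 2.5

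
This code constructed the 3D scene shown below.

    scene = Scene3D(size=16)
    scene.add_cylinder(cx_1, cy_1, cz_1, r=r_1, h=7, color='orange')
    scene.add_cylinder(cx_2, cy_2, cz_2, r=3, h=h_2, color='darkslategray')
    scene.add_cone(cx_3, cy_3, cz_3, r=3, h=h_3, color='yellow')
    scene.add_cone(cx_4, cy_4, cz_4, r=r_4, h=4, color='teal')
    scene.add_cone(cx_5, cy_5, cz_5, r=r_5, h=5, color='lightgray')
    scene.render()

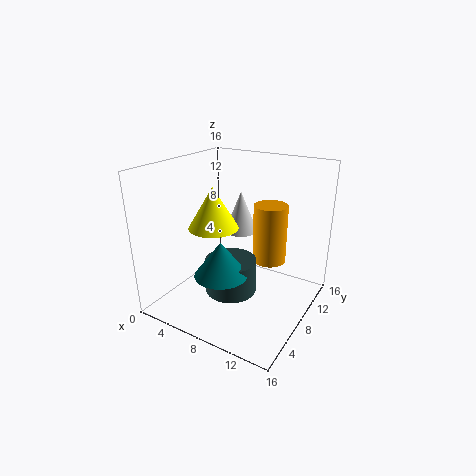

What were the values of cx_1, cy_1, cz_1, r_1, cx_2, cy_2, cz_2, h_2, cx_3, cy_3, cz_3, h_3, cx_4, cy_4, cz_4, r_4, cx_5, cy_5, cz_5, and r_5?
cx_1 = 10
cy_1 = 12
cz_1 = 4
r_1 = 2
cx_2 = 7
cy_2 = 8
cz_2 = 1
h_2 = 4
cx_3 = 4
cy_3 = 9
cz_3 = 8
h_3 = 5
cx_4 = 7
cy_4 = 6
cz_4 = 4
r_4 = 3
cx_5 = 6
cy_5 = 12
cz_5 = 7
r_5 = 2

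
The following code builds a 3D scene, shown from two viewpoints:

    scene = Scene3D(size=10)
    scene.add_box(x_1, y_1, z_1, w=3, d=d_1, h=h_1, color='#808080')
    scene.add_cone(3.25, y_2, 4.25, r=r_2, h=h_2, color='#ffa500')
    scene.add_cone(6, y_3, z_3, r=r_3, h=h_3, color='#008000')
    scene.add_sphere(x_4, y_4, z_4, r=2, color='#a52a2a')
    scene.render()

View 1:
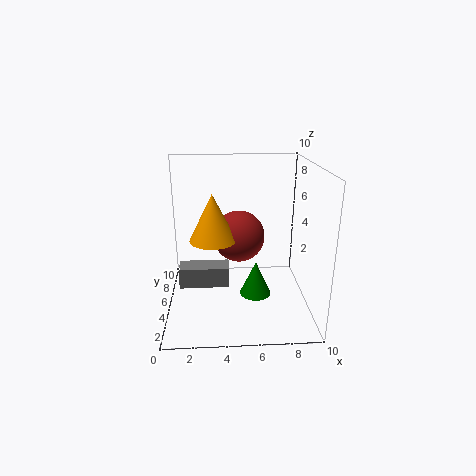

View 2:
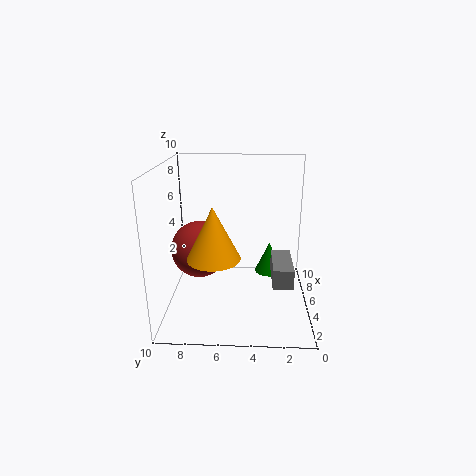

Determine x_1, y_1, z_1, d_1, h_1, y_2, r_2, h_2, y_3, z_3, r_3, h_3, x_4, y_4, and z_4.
x_1 = 1.25, y_1 = 1.5, z_1 = 3.25, d_1 = 1.25, h_1 = 1.25, y_2 = 6.5, r_2 = 1.75, h_2 = 3.5, y_3 = 2.75, z_3 = 2, r_3 = 1, h_3 = 2.25, x_4 = 5.25, y_4 = 7.75, z_4 = 4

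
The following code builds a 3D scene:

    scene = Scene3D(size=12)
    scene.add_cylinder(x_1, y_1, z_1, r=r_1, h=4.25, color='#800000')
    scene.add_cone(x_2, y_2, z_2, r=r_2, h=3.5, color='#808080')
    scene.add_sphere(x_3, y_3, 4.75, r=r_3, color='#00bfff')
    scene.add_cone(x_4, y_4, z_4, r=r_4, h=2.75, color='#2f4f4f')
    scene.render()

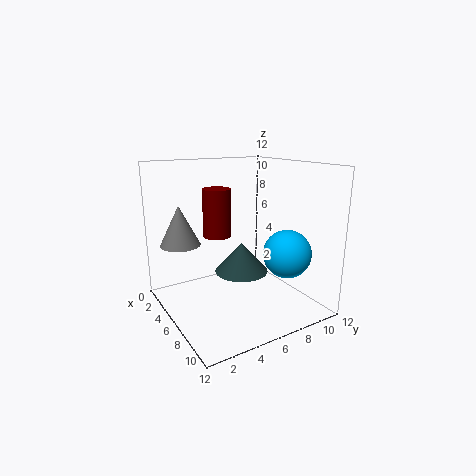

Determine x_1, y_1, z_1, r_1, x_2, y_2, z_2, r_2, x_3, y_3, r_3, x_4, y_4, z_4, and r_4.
x_1 = 3.25, y_1 = 5.5, z_1 = 5.5, r_1 = 1.25, x_2 = 2.5, y_2 = 2.25, z_2 = 5, r_2 = 1.75, x_3 = 8.5, y_3 = 9.25, r_3 = 2, x_4 = 3.75, y_4 = 7.75, z_4 = 1.75, r_4 = 2.5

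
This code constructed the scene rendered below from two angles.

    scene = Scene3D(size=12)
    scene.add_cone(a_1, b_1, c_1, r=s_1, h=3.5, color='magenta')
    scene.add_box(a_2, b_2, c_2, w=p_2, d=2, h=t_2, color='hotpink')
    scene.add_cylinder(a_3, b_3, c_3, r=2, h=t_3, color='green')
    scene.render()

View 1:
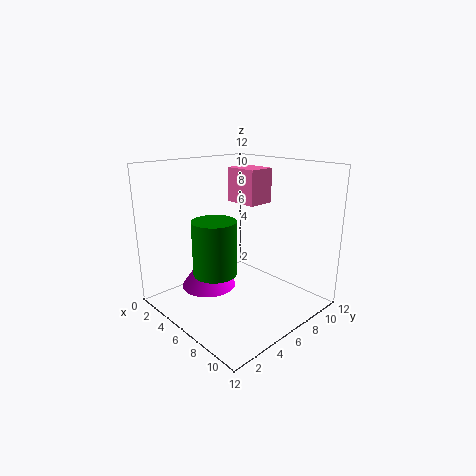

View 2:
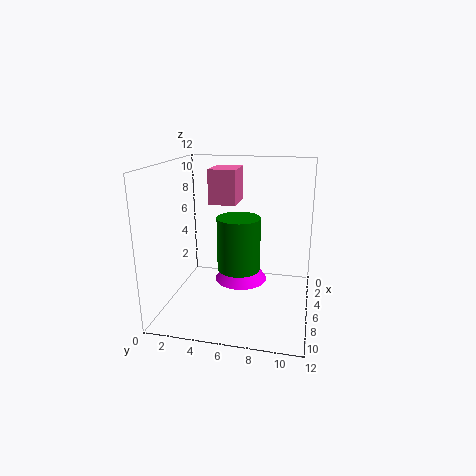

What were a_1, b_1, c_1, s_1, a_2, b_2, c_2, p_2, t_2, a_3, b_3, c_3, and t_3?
a_1 = 2.5
b_1 = 5.5
c_1 = 0.5
s_1 = 2.5
a_2 = 6.5
b_2 = 4.5
c_2 = 9.5
p_2 = 2.5
t_2 = 2.5
a_3 = 3.5
b_3 = 5.5
c_3 = 2
t_3 = 5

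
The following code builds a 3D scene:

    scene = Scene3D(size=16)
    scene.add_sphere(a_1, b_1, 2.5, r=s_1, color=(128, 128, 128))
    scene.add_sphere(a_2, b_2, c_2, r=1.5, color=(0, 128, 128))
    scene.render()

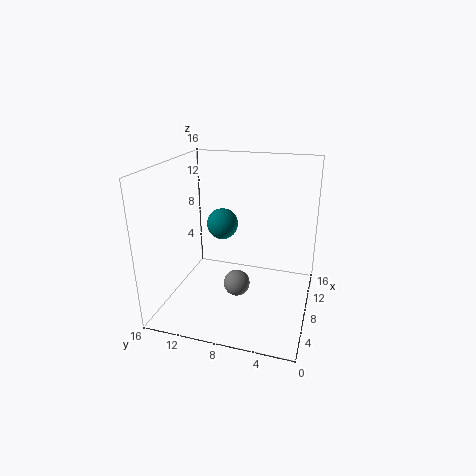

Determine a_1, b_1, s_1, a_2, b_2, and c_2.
a_1 = 7.5, b_1 = 8, s_1 = 1.5, a_2 = 4.5, b_2 = 8.5, c_2 = 11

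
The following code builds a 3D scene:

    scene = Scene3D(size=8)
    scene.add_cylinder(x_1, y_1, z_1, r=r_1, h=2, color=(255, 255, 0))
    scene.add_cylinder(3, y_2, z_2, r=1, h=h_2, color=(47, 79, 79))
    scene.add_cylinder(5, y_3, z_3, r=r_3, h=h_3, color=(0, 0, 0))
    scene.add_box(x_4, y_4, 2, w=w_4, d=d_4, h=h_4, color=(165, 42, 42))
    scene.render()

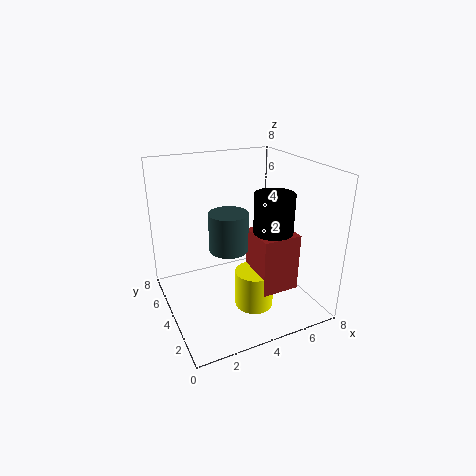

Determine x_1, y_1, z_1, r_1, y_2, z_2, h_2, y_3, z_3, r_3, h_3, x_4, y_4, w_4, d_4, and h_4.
x_1 = 4
y_1 = 2
z_1 = 1
r_1 = 1
y_2 = 3
z_2 = 4
h_2 = 2
y_3 = 2
z_3 = 5
r_3 = 1
h_3 = 2
x_4 = 4
y_4 = 1
w_4 = 2
d_4 = 2
h_4 = 3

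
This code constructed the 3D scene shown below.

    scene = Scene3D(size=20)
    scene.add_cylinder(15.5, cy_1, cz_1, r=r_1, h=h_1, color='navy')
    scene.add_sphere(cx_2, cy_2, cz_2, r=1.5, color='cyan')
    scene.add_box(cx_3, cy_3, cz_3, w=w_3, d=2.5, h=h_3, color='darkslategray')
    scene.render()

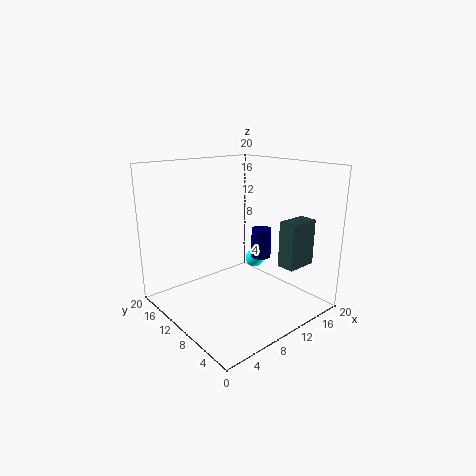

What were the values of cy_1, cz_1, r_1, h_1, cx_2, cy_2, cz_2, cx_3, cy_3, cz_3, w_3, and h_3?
cy_1 = 11
cz_1 = 5.5
r_1 = 1.5
h_1 = 4.5
cx_2 = 17.5
cy_2 = 14.5
cz_2 = 3.5
cx_3 = 14
cy_3 = 3.5
cz_3 = 6
w_3 = 4.5
h_3 = 6.5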